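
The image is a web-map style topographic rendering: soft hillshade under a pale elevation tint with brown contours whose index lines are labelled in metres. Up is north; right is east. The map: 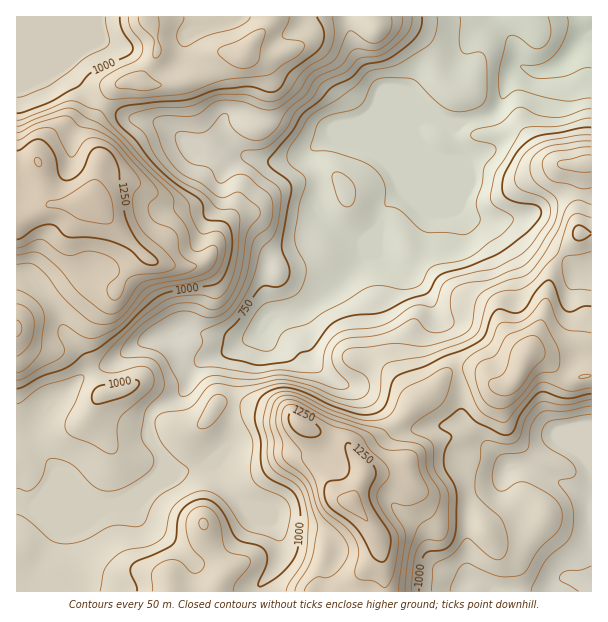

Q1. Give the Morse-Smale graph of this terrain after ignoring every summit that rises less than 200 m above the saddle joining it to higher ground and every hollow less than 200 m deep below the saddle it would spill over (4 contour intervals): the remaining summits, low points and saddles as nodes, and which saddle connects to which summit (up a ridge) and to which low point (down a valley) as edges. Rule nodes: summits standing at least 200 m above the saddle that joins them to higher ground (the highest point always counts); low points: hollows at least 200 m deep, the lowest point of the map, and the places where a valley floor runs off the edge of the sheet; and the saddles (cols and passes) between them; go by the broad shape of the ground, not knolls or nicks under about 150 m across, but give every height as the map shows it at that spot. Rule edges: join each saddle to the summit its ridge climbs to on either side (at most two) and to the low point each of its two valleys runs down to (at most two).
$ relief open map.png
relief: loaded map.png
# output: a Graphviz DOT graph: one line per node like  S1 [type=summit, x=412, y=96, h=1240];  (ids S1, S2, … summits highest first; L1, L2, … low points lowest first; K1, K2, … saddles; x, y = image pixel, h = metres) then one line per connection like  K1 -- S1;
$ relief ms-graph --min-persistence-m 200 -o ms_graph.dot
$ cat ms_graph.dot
graph terrain {
  S1 [type=summit, x=92, y=200, h=1326];
  S2 [type=summit, x=351, y=503, h=1320];
  L1 [type=low, x=588, y=38, h=508];
  L2 [type=low, x=591, y=581, h=790];
  K1 [type=saddle, x=458, y=369, h=1045];
  K2 [type=saddle, x=581, y=195, h=895];
  K1 -- S2;
  K1 -- L1;
  K1 -- L2;
  K2 -- S1;
  K2 -- S2;
  K2 -- L1;
}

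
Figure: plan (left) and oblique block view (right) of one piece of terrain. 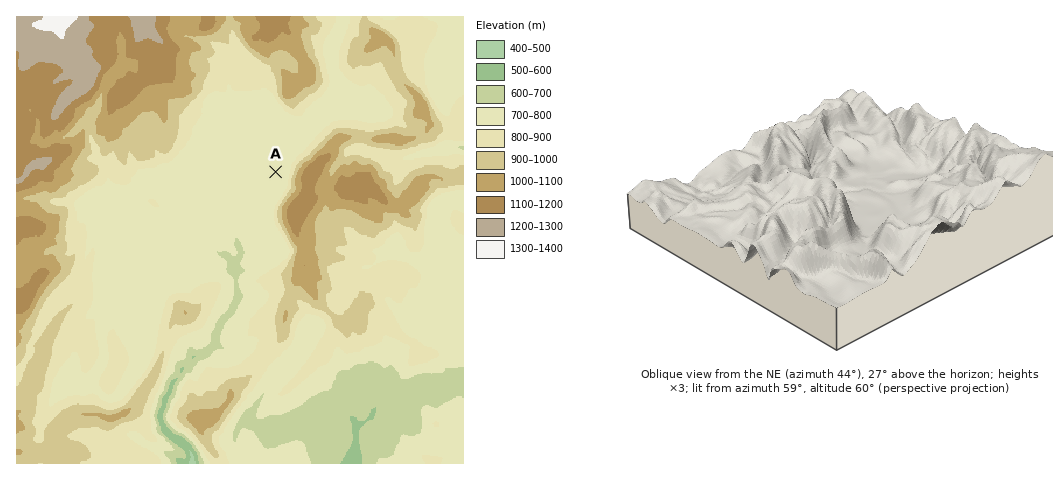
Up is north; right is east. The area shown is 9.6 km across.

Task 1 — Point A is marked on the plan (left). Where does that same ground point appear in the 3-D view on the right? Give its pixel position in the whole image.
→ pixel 858 222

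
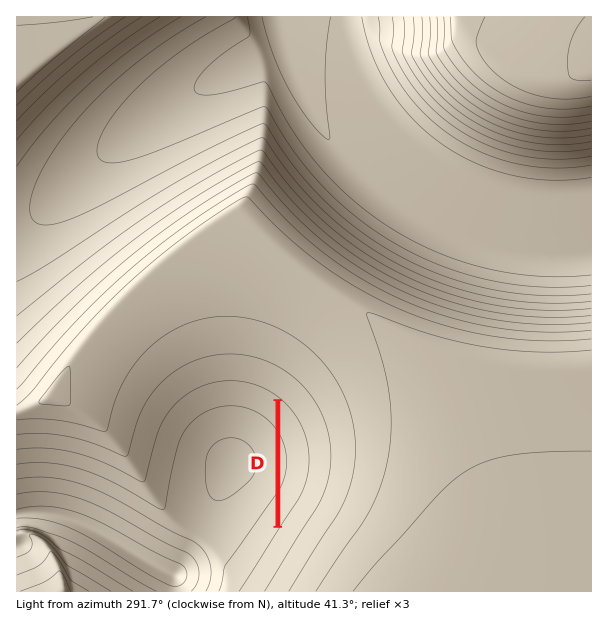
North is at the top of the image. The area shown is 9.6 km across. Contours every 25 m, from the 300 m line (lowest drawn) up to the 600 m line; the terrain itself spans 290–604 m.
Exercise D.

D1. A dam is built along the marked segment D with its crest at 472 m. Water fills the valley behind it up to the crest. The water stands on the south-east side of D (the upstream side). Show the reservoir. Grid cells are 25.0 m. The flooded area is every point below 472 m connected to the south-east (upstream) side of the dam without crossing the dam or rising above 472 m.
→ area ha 59.6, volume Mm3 6.74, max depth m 28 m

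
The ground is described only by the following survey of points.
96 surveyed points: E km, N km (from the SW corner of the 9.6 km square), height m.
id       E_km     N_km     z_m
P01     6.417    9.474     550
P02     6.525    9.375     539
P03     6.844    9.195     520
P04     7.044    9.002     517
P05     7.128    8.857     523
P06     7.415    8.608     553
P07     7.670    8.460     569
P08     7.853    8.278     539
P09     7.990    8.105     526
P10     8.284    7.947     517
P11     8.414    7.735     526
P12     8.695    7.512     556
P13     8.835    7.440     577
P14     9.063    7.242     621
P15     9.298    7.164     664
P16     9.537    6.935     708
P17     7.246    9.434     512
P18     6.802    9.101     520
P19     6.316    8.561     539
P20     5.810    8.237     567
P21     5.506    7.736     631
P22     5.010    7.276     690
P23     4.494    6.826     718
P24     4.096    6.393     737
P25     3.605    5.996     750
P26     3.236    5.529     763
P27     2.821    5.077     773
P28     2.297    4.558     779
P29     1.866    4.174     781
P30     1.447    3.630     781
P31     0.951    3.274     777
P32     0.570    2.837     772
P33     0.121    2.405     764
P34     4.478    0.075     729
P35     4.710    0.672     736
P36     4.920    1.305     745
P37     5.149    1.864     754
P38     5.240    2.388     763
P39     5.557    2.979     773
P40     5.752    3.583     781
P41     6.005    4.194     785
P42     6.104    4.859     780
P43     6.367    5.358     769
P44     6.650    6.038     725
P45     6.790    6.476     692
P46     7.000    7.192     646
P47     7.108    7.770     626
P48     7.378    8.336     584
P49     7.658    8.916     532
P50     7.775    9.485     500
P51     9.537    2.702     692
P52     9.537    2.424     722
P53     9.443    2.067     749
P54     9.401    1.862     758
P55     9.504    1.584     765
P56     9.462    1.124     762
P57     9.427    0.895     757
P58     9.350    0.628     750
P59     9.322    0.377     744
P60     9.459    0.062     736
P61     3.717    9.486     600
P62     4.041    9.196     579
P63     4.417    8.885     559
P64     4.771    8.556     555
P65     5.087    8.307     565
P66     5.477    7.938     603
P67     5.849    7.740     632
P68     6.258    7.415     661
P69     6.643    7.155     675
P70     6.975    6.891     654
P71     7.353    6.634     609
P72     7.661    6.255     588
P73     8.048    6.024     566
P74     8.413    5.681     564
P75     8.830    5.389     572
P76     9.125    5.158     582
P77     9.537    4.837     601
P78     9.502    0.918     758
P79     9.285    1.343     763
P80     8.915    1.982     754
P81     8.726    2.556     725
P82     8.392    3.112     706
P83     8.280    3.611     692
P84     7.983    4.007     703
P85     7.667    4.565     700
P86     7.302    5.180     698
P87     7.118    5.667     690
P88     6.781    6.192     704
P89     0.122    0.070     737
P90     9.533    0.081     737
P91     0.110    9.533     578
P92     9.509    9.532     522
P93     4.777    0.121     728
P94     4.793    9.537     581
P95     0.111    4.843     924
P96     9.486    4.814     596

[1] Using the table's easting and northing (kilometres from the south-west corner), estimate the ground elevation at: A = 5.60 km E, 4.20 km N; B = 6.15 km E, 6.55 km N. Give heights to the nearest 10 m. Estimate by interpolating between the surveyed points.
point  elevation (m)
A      780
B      720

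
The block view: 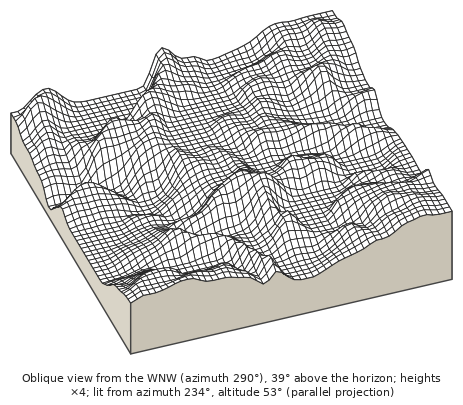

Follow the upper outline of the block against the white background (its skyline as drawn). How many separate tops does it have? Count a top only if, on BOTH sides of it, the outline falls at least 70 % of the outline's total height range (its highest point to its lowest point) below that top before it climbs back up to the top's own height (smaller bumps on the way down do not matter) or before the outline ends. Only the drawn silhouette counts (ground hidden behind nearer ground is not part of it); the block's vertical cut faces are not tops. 0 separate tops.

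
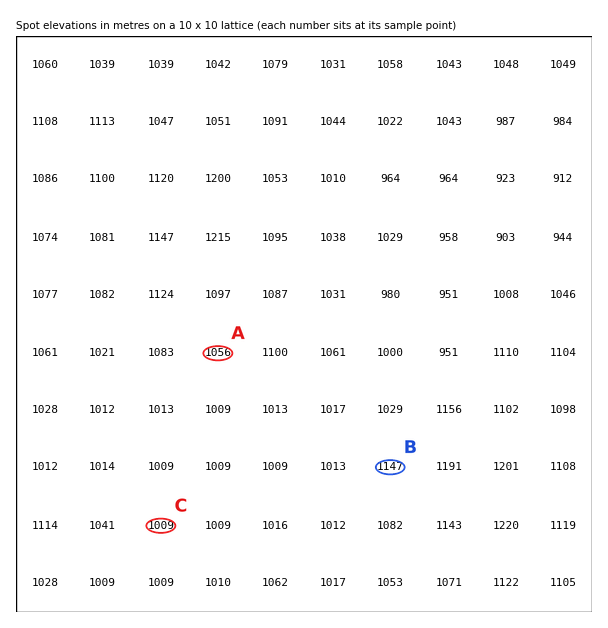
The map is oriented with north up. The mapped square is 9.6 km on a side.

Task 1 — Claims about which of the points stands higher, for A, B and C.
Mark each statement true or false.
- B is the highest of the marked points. true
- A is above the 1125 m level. false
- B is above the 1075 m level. true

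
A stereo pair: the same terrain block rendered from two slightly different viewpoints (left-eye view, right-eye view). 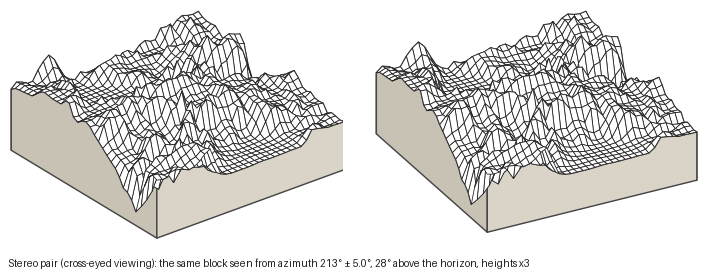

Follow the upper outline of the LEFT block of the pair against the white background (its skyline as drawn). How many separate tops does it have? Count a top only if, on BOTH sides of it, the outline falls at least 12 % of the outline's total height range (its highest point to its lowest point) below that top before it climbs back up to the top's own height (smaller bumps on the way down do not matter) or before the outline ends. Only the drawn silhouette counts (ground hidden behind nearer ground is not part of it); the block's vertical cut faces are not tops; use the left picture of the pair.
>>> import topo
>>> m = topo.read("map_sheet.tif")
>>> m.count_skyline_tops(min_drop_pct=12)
5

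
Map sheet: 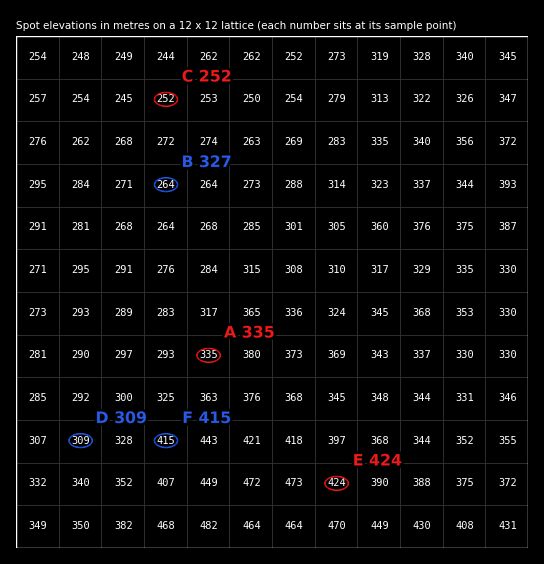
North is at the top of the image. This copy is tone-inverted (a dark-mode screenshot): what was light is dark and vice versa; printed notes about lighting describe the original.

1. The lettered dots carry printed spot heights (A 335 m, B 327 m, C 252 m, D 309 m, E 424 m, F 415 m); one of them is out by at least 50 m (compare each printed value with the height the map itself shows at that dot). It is B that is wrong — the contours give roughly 264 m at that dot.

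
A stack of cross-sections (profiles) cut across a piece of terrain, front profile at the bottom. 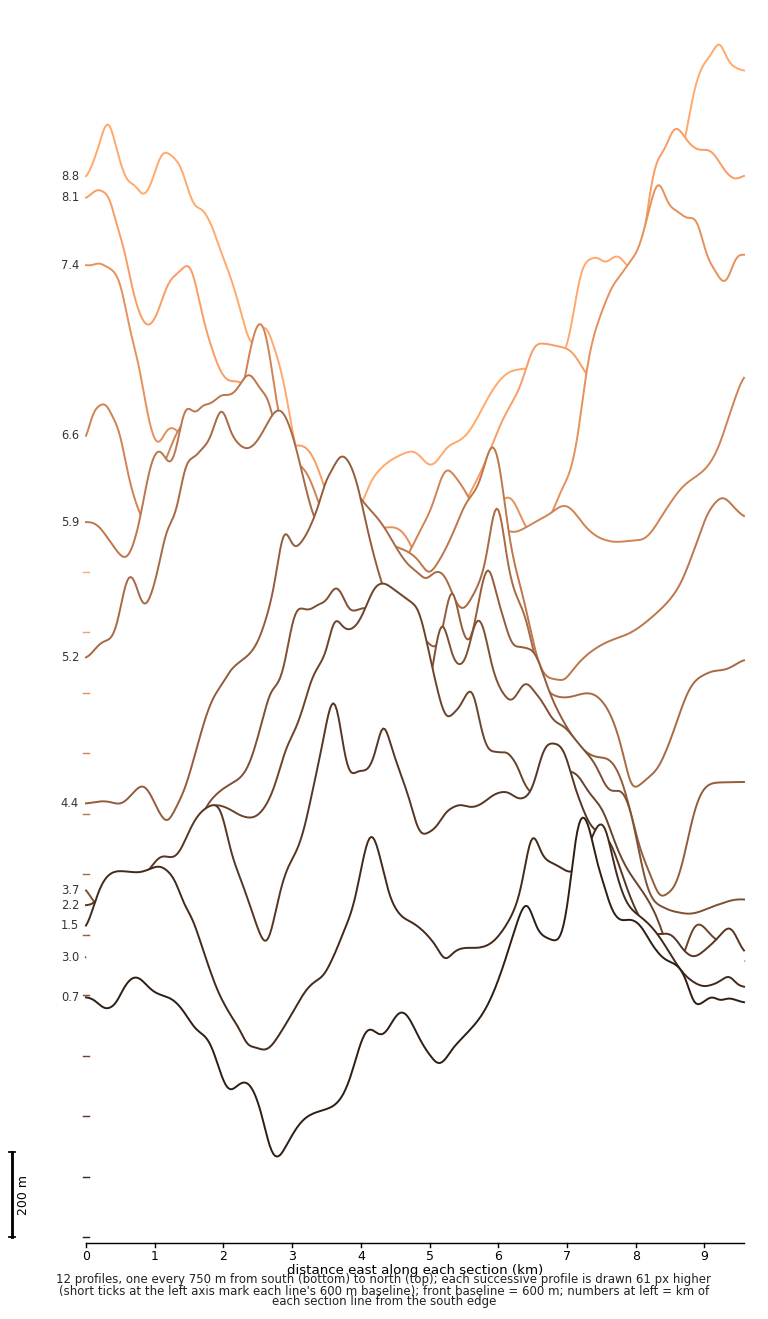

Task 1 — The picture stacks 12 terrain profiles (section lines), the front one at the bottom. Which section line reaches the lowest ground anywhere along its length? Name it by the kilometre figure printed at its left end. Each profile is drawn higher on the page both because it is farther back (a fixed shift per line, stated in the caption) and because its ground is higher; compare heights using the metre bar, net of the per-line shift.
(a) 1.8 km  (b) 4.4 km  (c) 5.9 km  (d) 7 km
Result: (b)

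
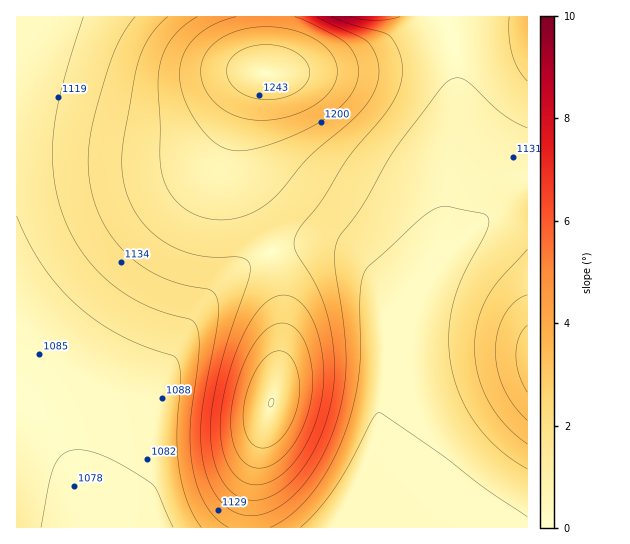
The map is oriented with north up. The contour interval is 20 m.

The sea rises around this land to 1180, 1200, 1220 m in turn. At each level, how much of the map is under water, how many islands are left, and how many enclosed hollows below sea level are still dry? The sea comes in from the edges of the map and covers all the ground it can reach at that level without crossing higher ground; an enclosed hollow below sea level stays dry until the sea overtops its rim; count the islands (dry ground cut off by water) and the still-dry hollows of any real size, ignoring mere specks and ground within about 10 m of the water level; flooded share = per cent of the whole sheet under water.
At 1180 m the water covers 81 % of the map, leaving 1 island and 0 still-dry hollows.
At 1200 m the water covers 90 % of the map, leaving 1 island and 0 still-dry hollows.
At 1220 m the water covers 95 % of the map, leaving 2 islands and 0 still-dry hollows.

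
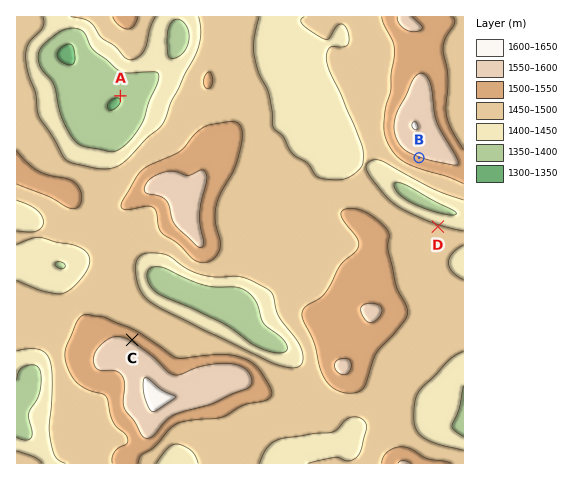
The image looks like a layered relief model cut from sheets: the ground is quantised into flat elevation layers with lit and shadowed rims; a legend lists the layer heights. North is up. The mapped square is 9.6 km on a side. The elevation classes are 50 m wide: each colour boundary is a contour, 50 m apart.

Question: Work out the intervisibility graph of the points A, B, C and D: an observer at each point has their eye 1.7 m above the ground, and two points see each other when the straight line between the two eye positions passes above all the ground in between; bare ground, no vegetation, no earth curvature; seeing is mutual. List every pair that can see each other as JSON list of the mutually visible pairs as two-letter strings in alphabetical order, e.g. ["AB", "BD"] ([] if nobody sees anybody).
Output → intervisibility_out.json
["BC", "BD"]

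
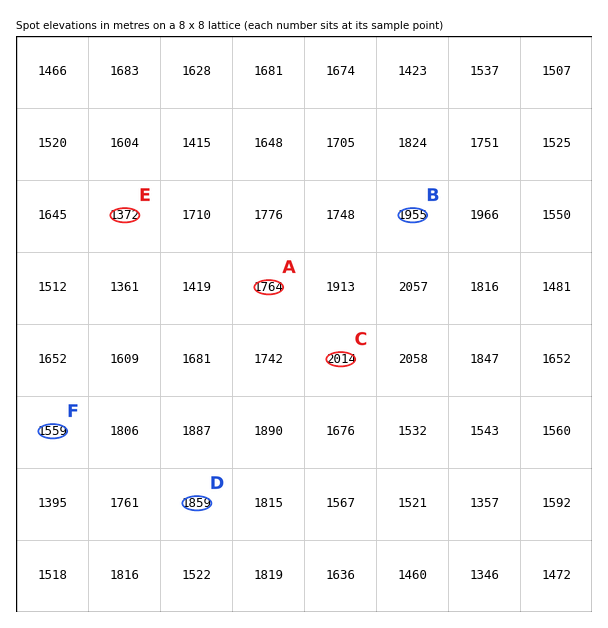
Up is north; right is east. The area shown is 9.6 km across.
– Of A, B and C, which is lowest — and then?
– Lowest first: A B C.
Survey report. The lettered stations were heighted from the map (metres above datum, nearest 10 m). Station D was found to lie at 1860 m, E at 1370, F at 1560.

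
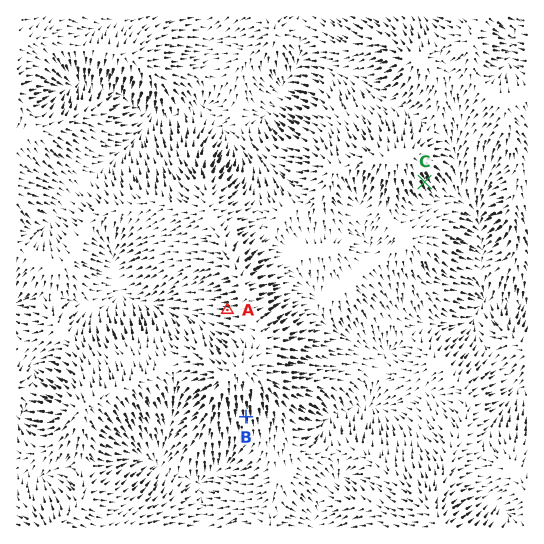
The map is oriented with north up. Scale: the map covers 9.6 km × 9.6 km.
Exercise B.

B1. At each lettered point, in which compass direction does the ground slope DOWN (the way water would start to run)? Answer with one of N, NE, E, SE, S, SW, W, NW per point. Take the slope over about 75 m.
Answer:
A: W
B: S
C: SE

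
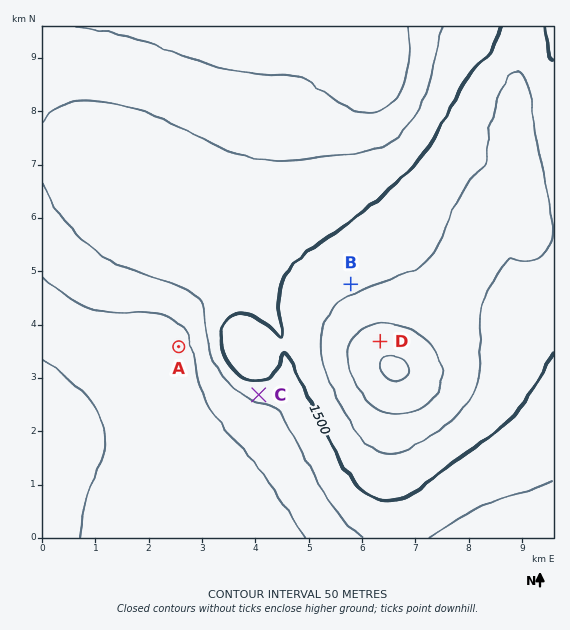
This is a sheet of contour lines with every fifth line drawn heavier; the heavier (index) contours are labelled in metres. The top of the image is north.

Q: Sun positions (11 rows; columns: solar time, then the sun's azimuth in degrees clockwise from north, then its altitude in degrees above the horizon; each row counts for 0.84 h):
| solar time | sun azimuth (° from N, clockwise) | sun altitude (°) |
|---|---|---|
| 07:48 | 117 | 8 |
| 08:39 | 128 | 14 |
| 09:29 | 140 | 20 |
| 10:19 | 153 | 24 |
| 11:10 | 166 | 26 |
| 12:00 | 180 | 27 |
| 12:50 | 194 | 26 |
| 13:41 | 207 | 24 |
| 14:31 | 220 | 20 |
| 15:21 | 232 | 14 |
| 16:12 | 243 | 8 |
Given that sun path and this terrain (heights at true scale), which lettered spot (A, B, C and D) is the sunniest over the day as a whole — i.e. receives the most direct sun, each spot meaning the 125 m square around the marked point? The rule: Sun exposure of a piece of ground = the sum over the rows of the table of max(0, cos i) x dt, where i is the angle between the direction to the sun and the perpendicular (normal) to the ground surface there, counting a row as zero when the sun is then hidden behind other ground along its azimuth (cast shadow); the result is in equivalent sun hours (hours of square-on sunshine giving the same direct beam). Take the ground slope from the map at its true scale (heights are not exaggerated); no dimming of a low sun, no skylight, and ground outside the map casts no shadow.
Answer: C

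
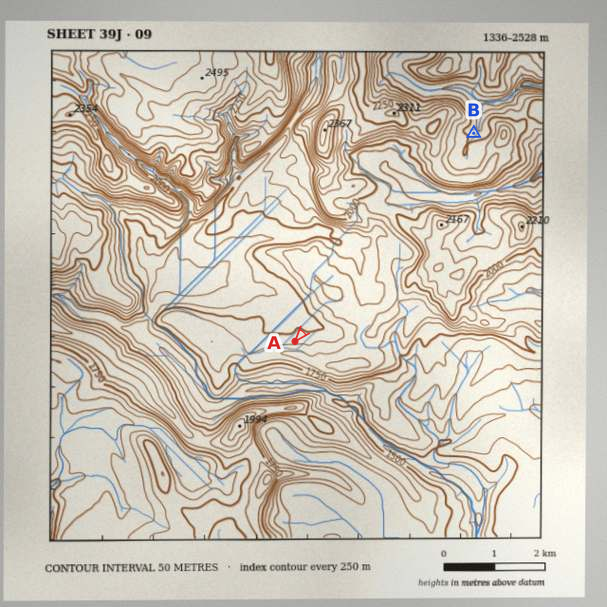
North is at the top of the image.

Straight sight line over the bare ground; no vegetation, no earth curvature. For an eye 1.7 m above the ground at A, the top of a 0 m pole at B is out of sight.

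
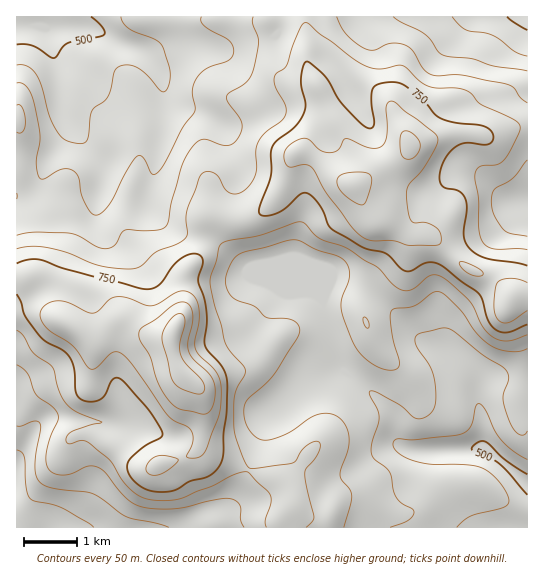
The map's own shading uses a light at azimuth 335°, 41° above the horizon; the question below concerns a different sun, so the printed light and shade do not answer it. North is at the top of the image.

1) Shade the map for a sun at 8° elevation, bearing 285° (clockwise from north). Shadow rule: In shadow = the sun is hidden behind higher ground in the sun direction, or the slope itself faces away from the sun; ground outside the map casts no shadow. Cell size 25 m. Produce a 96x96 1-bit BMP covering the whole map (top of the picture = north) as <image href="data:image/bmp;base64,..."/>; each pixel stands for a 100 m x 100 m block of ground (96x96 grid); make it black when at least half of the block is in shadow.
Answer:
<image width="96" height="96" href="data:image/bmp;base64,Qk2+BAAAAAAAAD4AAAAoAAAAYAAAAGAAAAABAAEAAAAAAIAEAAATCwAAEwsAAAIAAAAAAAAA////AAAAAAAAAAAAAAAAH4AAAAAAAAAAAAAADwAAAAAAAAAAAAAADwAAAAAAAAAAAAAABgAAAAAAAAAAwAAAAAAAAAAAAAAD+AAAAAAAAAAAAAAD+AAAAAAAAAAAAAAB3wAAAAAAAAAAAAAAH4AAAAAAAAAAAAAAD4AAAAAAAAAAAAAAD8AAAAAAAAAAAAAAD8AAAAAAAAAAAAAAB+AAAAAAAAAAAAAAB/AAAAAAAAAAAAAAB/gAAgAAAAAAAAAAB/4AAAAAAAAAAAAAD/8AAAwAAAAAAAAAD//AAAwABgAAAAAAD//gAAAABgAAAAAAD//wAAAAAAAAAAAAD//4AAAAAAAAAAAAD//8AAAAAAAAAAAAD//8AAAAAAAAAAAAD//8AAAAAAAAAAAAD//4AAAAAAAAAAAAD//wAAAAAAAAAAAAH//gAAAAAAAAAAAAH//AAAAAAAAAAAAAH/4AAAAAAAAAAIAAH/yAAAAAAAAAAMAAf/xAAAAAAAAAAAAB//wAAAAAAAAAAAAB//4AAAAAAAAAAAAD//4AAAAAAAAAAAAD//4AAAAAAAAAAAAD//4AAAOAAAcAAAAD//4AAAeAAA8AAAAB//wAAAcAAA8AAAAB//wAAAYAAAcAAAAB//gAAAAAAAcAAAAA//AAAAAAAAAAAAAA/+AAAAAAAAAAAAAAf8AAAAAAAAAAAAAAf8AAAAAcAAAAAAAAf8AAAAAeAAAAAAAAP+AAAAAeAAAAAAAAf/AAAAAeAAAAAAAAf/AAAAAcAAAAAAAAP+AAAAAYAAAAAAAAP+AAAAAAAAAAAAAAH8AAAAAAAAAAAAAABwAAAAAAAAAAAAAAAAAAAAAAAAAAAAAAAAAAAAAAAgAAAAAAAAAAAAAAH8AAAAAAAAAAAAAAH+AAAAAAAAAAAAAAH/AAAAAAAAAAAAAAH/AAAAAAAAAAAAAAH/gAAAAAAAAAAAAAD/gAAAAAAAAAAAAAD/gAAAAAAAAAAAAAB/AAAAAAAAAAAAAAB+AAAAAAAAAAAAAAB8AAAAAAAAAAAAAABwAAAAAAAAAAAAAeAAAAAAAAAAAAAAAfgAAAAAAAAAAAAAAf8AAAAAAAAAAAAAAf+A4AAAAAAAAAAAAf+A8AAAAAAAAAAAAP8B8AAAAAAAAAAAAP4B4eAAAAAAAAAAAHgAw/gAAAAAAAAAAAAAA/gAAAAAAAAAAAAAA/wAAAAAAAAAAAAAA/wAAAAAAAAAAAAAA/gAAAAAAAAAAAAAA/gAAAAAAAAAAAAAA/gAAAAAAAAAAAAAA/AAAAAAAAAAAAAAA+AAAAAAAAAAAAAAA8AAAAAAAAMAAAAAAIAAAAAAAAIAAAAAAAAAAAAAAAAAAAAAAAAAAAAAAAAAAQAAAAAAAAAAAAAAA4AAAAAAAAAAAAAAA4AAAAAAAAAAAAAAAAAAAAAAAAAAAAAAAAAAAAAAAAAAAAAAAAAAAAAAAAAAAAAAAAAAAAAAAAAAAAAAAAAAAAAAAAAAAAAAAAAAAAAAAAAAAAAAAAAAAAAAAAAAAAAAAAAAA="/>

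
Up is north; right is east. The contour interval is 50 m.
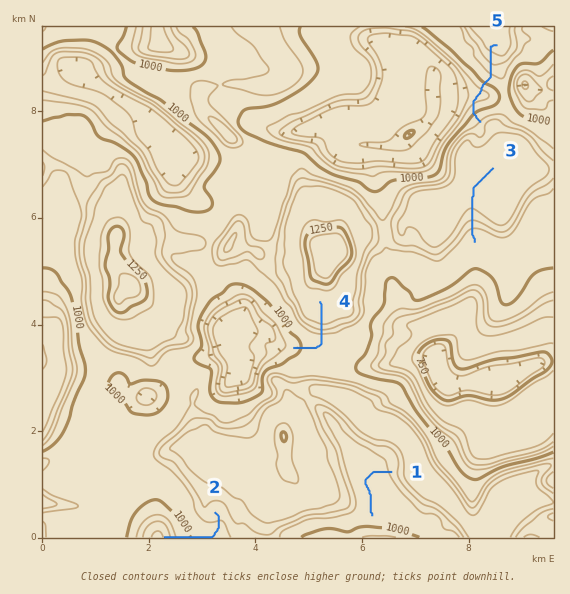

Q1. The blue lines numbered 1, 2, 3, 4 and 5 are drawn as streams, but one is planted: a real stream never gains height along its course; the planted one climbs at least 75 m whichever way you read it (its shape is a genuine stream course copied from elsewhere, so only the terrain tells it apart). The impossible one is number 5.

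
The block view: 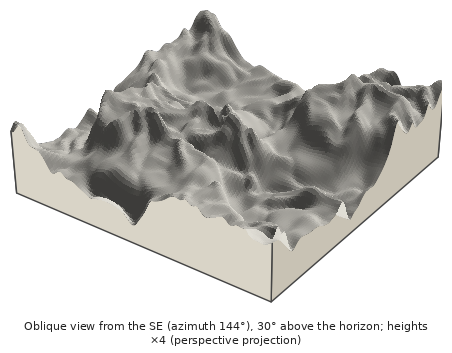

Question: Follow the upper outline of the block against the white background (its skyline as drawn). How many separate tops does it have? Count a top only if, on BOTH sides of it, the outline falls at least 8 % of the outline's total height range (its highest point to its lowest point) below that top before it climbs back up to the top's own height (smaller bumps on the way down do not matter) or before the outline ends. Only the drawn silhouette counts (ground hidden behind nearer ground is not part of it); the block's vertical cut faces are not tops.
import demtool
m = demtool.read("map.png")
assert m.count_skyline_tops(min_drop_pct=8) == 2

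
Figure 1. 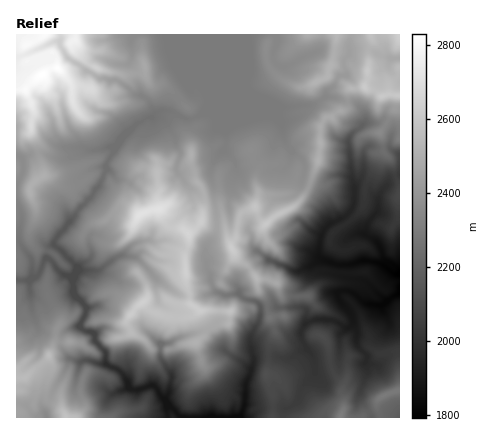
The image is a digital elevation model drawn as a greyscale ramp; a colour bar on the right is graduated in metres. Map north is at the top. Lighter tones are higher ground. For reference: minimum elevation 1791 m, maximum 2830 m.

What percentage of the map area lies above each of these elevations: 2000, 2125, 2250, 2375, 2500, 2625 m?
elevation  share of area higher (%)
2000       89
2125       76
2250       67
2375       37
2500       16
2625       5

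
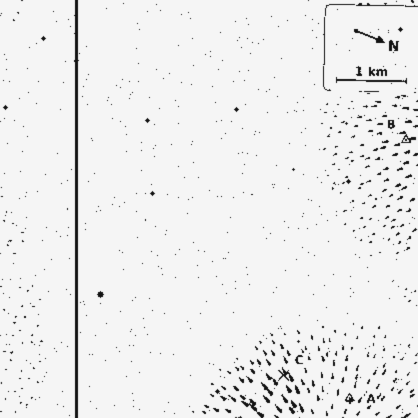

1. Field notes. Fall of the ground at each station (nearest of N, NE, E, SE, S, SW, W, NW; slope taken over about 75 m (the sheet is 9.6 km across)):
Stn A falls W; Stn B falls SE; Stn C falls SW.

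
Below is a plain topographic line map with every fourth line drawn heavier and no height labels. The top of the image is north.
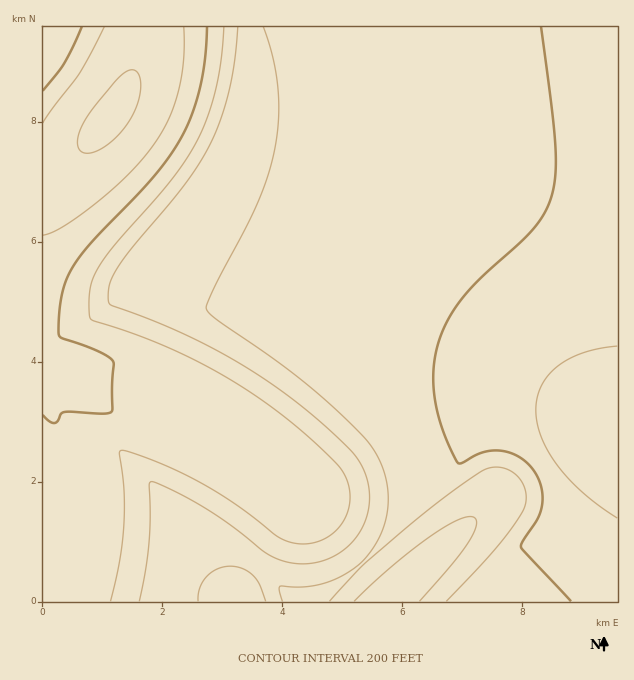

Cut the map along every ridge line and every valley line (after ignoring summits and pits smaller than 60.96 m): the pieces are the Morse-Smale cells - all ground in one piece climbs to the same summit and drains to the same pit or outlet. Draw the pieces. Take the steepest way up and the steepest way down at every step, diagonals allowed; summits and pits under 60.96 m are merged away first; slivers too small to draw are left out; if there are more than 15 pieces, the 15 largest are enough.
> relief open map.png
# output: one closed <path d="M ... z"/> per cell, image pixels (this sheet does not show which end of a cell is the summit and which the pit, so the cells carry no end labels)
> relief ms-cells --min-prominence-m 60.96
<path d="M617 26l-473 1-3 22-9 29-20 36-41 47-12 7-17 4 1 430 135 0 2-19 6-13 16-18 7-2 18 0 21 7 15 11 30 34 26 0 31-27 34-34 30-39 11-11 45-42 14-9 36-14 28-6 42 0 28 6z"/><path d="M590 420l-42 0-16 4-30 8-26 12-51 47-11 11-30 39-34 34-30 26 297 1 1-175z"/><path d="M143 26l-101 1 1 145 16-4 12-7 41-47 20-36 9-29z"/><path d="M227 550l-22 1-16 14-9 18-1 19 113-1-29-33-15-11z"/>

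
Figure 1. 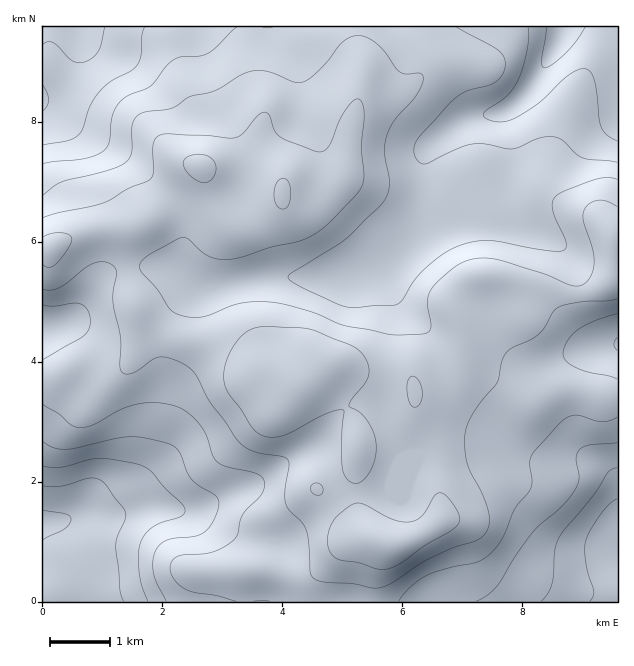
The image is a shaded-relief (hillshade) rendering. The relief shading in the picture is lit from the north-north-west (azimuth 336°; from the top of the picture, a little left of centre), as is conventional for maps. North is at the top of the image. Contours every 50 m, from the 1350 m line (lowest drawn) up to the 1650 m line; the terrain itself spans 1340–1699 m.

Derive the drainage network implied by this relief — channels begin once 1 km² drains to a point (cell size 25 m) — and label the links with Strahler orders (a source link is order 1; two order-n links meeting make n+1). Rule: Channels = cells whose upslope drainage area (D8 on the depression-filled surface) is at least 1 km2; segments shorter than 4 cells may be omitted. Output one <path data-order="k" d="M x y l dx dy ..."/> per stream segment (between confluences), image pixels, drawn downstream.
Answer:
<path data-order="1" d="M85 601l-5 0"/><path data-order="1" d="M439 601l178 0"/><path data-order="1" d="M617 558l0-6"/><path data-order="1" d="M265 538l-6 0-2-1-10 0-2-2-6 0-1-1-3 0-3-2-17-16-19 0-2-2-12-1-1-2-12-1-2-2"/><path data-order="2" d="M89 511l-7 2-5 3-3 0-1 1-3 0-6 3-8 0-1 2-12 0"/><path data-order="2" d="M167 508l-33 0-1 2-5 0-1 1-38 0"/><path data-order="2" d="M616 483l0 19 1 2 0 48"/><path data-order="1" d="M43 462l0 60"/><path data-order="1" d="M418 462l10-11"/><path data-order="2" d="M428 451l5-3 75 0 3 3 6 3 9 2 1 1 60 0 6 3 23 23"/><path data-order="1" d="M308 450l-10 4-3 3-6 3-21 18-12 6-3 0-2 2-12 3-4 3-3 0-21 12-3 0-6 3-5 0-1 1-29 0"/><path data-order="1" d="M175 438l0 1-71 71-13 0-2 1"/><path data-order="1" d="M389 424l0 3 9 18 3 3 0 3 27 0"/><path data-order="1" d="M524 360l35 0 1-2 3 0 5-3 3 0 6-3 12-1 1-2 6 0 2-1 19-2 0-1"/><path data-order="1" d="M80 306l-19 19-5 0-1 2-8 0-1 1-3 0 0 2"/><path data-order="1" d="M392 295l-1-3 0-4-2-2 0-25 3-3"/><path data-order="2" d="M217 286l12-1 1-2 6 0 2-1 7 0 2-2 7 0 2-1 12 0 1-2 74 0 1-1 5 0 1-2 3 0 2-1 3 0 1-2 3 0 6-3 9-1 9-5 5-4 1 0"/><path data-order="1" d="M197 285l6 3 2-2 12 0"/><path data-order="2" d="M392 258l24-24 3-6 0-5 2-1 0-14 1-1 0-50 5-6 0-1 13-14"/><path data-order="1" d="M548 237l-24-12-9-9-1-3 0-5-2-1 0-5-1-1 0-93 1-2"/><path data-order="1" d="M245 147l-1-3-21-23 0-1-8-8-1-3 0-25-2-2 0-4-3-6 0-5-1-1 0-5-2-1 0-6-1-2 0-25-5 0"/><path data-order="1" d="M433 141l1 0 5-5 1 0"/><path data-order="1" d="M98 138l-1 0-3-3-2 0-3-3-10-6-9-9-2 0-9-8-6-1-1-2-3 0-6-3"/><path data-order="2" d="M440 136l15-12 9-4 3 0 6-3 20-2 1-1 8-2 10-6"/><path data-order="1" d="M617 120l0-93"/><path data-order="1" d="M304 112l0-34-8-11 0-1-7-8 0-1-12-14-2-6-1-1-2-9-4 0"/><path data-order="1" d="M43 111l0-8"/><path data-order="2" d="M512 106l20-19"/><path data-order="2" d="M43 103l0-4"/><path data-order="2" d="M532 87l3-3 1-5 8-10 3-8 7-10 5-9 0-3 3-5 0-4 1-3"/><path data-order="1" d="M115 54l-3 0-2-2-3 0-6-3-19-19 0-3-3 0"/><path data-order="1" d="M509 27l54 0"/>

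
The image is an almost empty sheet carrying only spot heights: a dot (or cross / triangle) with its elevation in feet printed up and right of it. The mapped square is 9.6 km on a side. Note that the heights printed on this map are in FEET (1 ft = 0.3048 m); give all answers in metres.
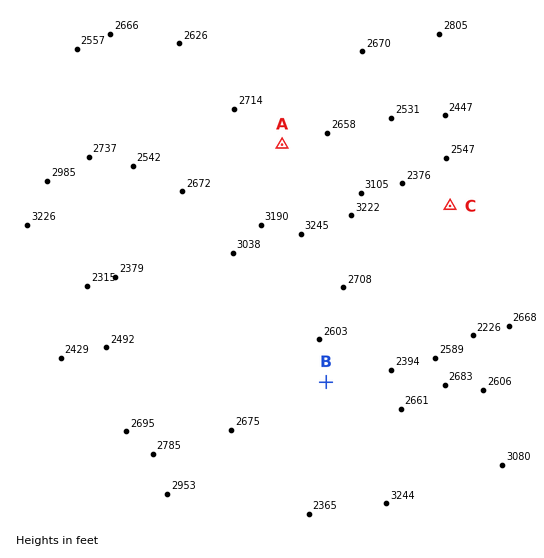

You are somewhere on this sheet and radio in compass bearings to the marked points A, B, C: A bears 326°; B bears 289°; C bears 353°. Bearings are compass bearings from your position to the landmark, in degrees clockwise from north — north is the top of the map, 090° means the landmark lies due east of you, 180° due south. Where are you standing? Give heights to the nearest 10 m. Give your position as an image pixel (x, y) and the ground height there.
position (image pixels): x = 478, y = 434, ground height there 880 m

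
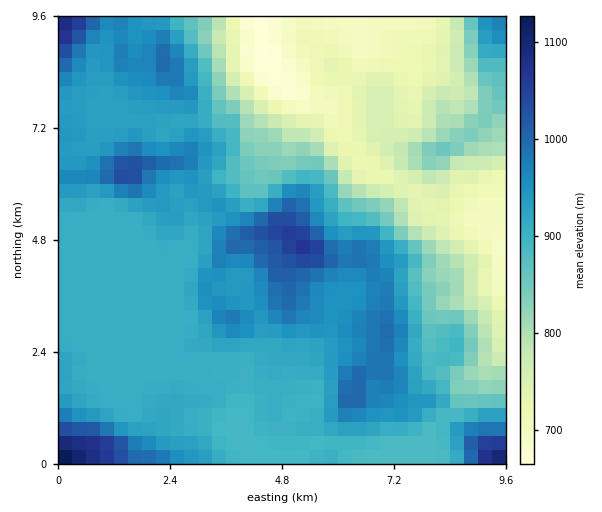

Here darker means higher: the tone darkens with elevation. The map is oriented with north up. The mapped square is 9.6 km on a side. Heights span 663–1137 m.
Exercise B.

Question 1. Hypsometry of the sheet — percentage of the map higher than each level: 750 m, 84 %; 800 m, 77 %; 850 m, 70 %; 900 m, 59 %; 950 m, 21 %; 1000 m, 6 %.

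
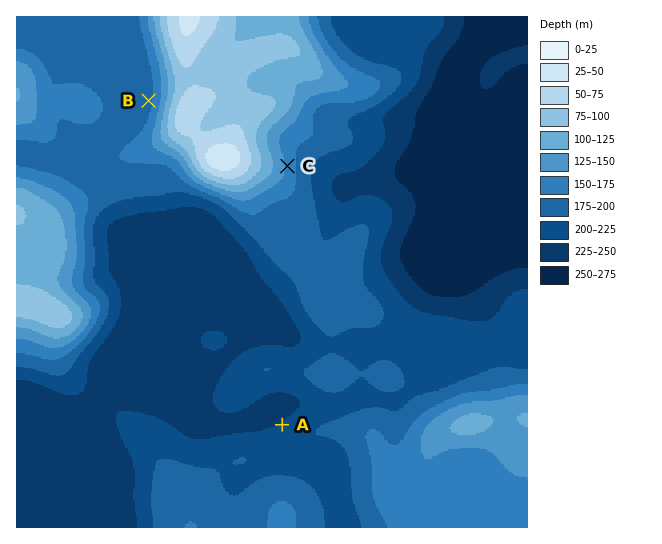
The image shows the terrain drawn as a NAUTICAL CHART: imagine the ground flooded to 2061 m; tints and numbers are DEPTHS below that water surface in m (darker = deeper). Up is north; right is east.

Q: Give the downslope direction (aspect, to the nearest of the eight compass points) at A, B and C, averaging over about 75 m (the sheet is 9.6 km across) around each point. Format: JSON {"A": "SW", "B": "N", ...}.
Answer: {"A": "NW", "B": "W", "C": "E"}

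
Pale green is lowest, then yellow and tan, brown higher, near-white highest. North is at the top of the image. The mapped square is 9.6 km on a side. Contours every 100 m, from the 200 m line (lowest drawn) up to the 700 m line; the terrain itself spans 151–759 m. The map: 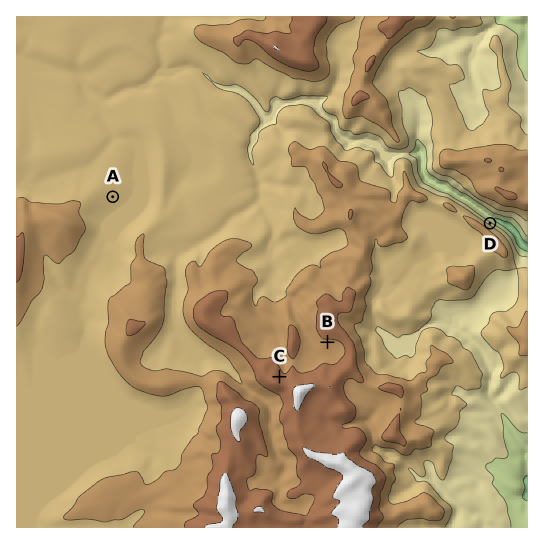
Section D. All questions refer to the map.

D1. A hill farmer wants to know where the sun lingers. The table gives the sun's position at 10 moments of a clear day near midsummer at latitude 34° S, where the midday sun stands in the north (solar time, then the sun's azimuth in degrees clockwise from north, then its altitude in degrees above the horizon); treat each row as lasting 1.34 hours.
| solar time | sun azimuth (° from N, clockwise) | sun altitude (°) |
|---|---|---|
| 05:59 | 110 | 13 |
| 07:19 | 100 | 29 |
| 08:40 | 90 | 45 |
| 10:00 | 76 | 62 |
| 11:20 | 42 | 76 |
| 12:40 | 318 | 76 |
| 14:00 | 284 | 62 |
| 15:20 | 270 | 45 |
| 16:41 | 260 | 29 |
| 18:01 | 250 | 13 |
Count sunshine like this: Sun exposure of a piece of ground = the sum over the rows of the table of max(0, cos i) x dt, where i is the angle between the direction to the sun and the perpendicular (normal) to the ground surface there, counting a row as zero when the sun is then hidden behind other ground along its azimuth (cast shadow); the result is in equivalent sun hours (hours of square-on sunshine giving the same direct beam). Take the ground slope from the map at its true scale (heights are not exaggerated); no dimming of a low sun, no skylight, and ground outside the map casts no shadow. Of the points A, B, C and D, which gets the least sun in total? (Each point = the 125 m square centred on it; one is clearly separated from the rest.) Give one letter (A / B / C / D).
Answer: D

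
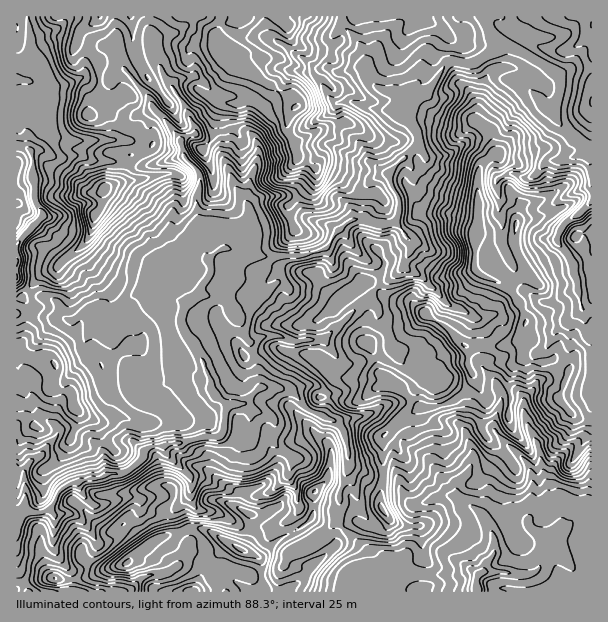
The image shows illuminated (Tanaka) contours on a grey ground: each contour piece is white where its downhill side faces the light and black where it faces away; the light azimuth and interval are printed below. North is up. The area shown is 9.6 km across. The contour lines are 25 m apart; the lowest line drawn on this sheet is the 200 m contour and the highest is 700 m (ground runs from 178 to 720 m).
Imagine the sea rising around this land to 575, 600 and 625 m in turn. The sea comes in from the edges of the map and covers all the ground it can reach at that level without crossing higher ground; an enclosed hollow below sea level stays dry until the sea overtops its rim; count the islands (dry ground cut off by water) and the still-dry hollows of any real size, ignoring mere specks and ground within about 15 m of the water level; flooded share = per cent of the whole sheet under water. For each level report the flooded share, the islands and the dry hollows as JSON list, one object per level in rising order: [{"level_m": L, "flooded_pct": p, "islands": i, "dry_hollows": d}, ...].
[{"level_m": 575, "flooded_pct": 84, "islands": 2, "dry_hollows": 0}, {"level_m": 600, "flooded_pct": 88, "islands": 2, "dry_hollows": 0}, {"level_m": 625, "flooded_pct": 92, "islands": 1, "dry_hollows": 0}]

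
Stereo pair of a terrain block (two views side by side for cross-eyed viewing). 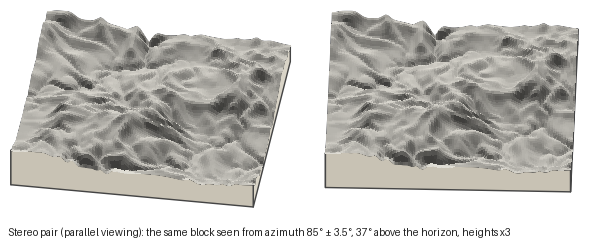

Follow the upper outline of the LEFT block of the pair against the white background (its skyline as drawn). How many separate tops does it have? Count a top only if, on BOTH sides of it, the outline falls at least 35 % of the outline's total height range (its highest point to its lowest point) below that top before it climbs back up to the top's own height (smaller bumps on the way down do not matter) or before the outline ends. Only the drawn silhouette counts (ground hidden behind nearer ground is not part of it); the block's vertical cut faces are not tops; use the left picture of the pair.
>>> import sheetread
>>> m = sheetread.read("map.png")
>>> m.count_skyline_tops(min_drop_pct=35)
0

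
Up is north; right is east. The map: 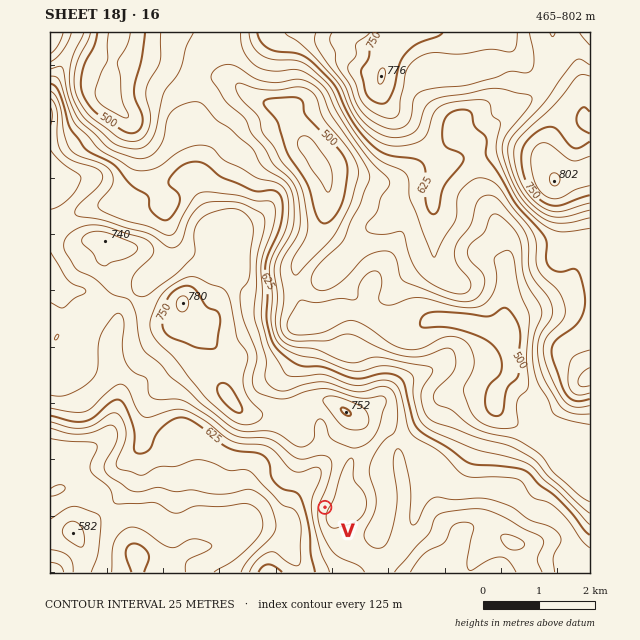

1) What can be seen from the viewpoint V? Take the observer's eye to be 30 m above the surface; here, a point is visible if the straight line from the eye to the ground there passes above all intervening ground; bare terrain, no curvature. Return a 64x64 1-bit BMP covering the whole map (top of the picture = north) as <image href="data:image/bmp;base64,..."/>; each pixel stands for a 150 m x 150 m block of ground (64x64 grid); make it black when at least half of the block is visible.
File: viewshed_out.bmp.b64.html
<image width="64" height="64" href="data:image/bmp;base64,Qk0+AgAAAAAAAD4AAAAoAAAAQAAAAEAAAAABAAEAAAAAAAACAAATCwAAEwsAAAIAAAAAAAAA////AAAAAAAP7/7/x/wAAA/v//+P/gAAD8f/////AAAfz///+P8AAD/////gf4AAP////+APgAA/////8AfAAD/////wA+AAOf////AAIADwf///8AAAAMA////wAAAAgP////AAAAAA////8AAAAAB////4QAAAAD////xAAAAAH////oAAAAAf////gAAA+B////yAAAD8H///8AAAAPwf/wfAAAAA/h+CAAAAAAf+BwIAAAAAD/4GAgAAAAAPPgAGAAAAAB8eIAYAAAAAHw4wDwAAAAA/DAAQAAAAAD8MAHAAAAAAPwwA+AAAAAA/DAHcAAAAAB8EAcwAAAAAHwABzAAAAAAfAACEAAAAAB8AAAAAAAAAPwAAAAAAAAA/AAAAAAAAAH8AAAAAAAAAfwAAAAAAAAB/AAAAAAAAAHsAABAAAAAAfwAAAAAAAAB/AAAAAAAAAH8AAAAAAAAA/wAAAAAAAAD/AAAAAAAAAP8AAAAAAAAB/wAAAAAAAAHzAAAAAAAAAeEAAAAAAAABwAAAAAAAAAHAAAAAAAAAAYAAAAAAAAAAAAAAAAAAAAAAAAAAAAAAAAAAAAAAAAAAAAAAAAAAAAAAAAAAAAAAAAAAAAAAAAAAAAAAAAAAAAAAAAAAAAAAAAAAAAAAAAAAAAAAAAAAAAAAAAAAAAAAAAAAAAAAAAAAAA=="/>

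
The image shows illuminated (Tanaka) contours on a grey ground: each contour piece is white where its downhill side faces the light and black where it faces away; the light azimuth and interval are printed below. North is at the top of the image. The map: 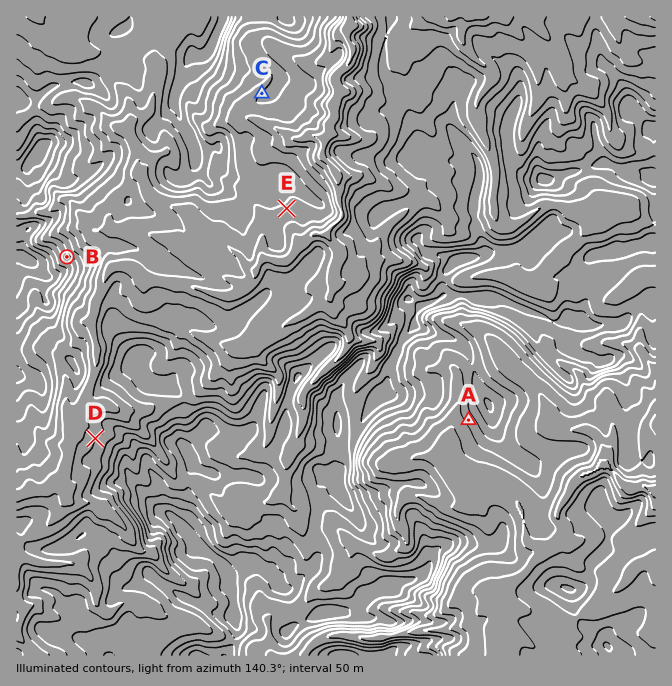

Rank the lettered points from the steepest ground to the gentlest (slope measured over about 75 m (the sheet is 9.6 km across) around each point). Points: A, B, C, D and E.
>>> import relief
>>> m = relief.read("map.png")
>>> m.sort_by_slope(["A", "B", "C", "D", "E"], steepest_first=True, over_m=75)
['B', 'A', 'D', 'E', 'C']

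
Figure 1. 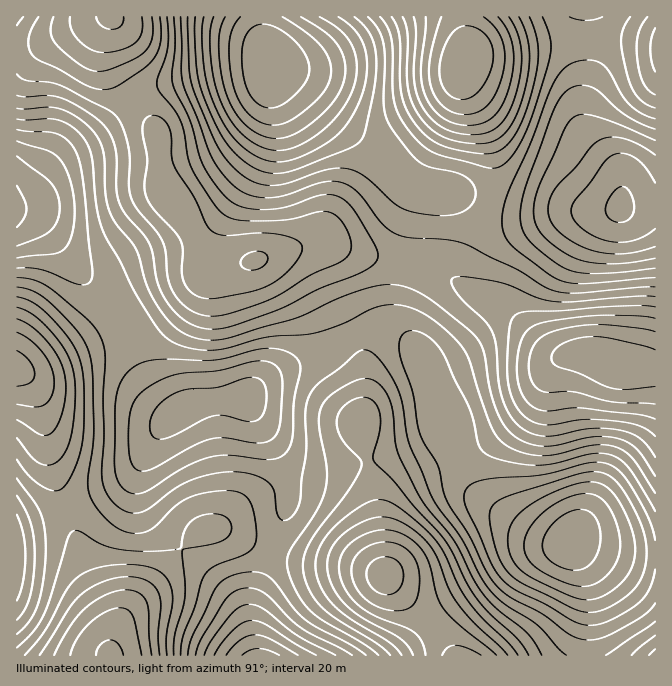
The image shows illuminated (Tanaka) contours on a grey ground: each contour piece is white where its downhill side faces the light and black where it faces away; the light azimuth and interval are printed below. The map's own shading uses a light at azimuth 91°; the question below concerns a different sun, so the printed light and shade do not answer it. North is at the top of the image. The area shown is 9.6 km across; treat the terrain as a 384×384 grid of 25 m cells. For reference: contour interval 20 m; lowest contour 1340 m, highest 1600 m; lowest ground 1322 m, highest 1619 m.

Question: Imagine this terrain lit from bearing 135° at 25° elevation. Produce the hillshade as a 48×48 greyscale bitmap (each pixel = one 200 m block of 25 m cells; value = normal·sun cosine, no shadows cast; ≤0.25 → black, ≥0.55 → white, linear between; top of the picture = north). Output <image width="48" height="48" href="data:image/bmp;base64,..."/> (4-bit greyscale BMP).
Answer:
<image width="48" height="48" href="data:image/bmp;base64,Qk32BAAAAAAAAHYAAAAoAAAAMAAAADAAAAABAAQAAAAAAIAEAAATCwAAEwsAABAAAAAAAAAAAAAAABEREQAiIiIAMzMzAERERABVVVUAZmZmAHd3dwCIiIgAmZmZAKqqqgC7u7sAzMzMAN3d3QDu7u4A////AO7ty6l1QiIjRWZ2ZmZ3iau6qYh4mrzN3v/u3Kl1QyIzRWd3ZmZneJqpmZiImrzN3v/+3LqGQzMzRXiId3ZmZ4mZmZmZmrzd3e7u3cuXVEREVniZiId2ZniIiJqqqrzd3e7d3dypdlVEVnmqqZmHZmd3eJq7q7zd3e3czNy6l2VVVnmru7qYdmZmd4mqu7zN3d3Lu8zLqHZVVnm7zMy6h2ZmZniZqrzM3d3Lqru7qYdmZnm83d3LqHZmZmd4mqu8zMy6qaq7uph3Znm97t3cuYd2ZmZmeaq7zLu6mZmru6mYd3m97u3cuph3dmZVZ5qru6qpmJmrzLqph3is3d3LqYh3d2ZUVomqu5mYiImszMu6mHibzMy6mHd3d2ZURWiaqpiHd3irzcy7qYiau7u6mHd3dmZUM0aJqph2ZWeazdzLuqqqqqqph3d3d2ZUMjV5qph2VVZ5vMzLu7u7qqmYh3iIh3ZUMiRomph2VEVoq8zLu7vLupiHd4iZmIdUMiNXiYh2VEVnmry7q7zMuph2ZniaqphlQzNFeHdlRFVniau6qrzMu6l2Vniaqql2VERFZ3dlRFVmZ5mpmrzMzLqHZniaq7qHZVVVVmZlRFVmZniIiavMzMuoZniaq7uXZmZmZndlRFZmZWZmZ5q8zMuod4mavMuod3d3d3d2VWZ3ZlVURXmqq7uoeImavMy5iIiIiIh3ZmeIdmVENFeJmaqYd4maq83LqZmZmZmHd3iIiHZUM0VniJmYd4mZms3cy7qqqpmIiIiZmHZUQ0RWd4iId4iImrzd3dzLu6mYmZmZmYdlRERVZnd3d4iImavN3u3czLqZmZmaqYd2VURFVWZnd4iJmaq7ze7t3bqZmZmaqph3ZlRFVVVmd4iZmqqqvN7u7cuqqpmru6mYh2VVVVVmeImZqqqZq83e7sy6qpmru7qZmYdmZmZniZmZmqmZmrzd7cy7uqmau6qquqmId3d4mqqpmZmZmqvM3cu7u6mZmZmavLupmIeImqqqmIiImZqrzLu7y7qZmYiKvMzLqYiImqqqmHZniImau6qrzLqpmIeJq83cupiImZqqqHZWd3eJqpmazMu6qYiIm83dy6mJmZmaqXVVZmZ4mpmavMy7qYeImrze3LmZmYiImGVFVmZ4mYiZvMzLqHd4mrze3LqZmYd3d2RFZmZniXiJq7u6l2Z4mrze3cqZmYdlVURFZmZniGd4mqu6l2Vnibzd3cupmYdURDI0Z3Zmd1VniZqql2VWibzN3dyqmZdkQyIjV3dmZlVWeImqmGVWeavN3d3Lqph1QyETVnd3dlVWd3iZmGVVeKu83e3cy7mGVDISRniJiGZmd2Z4d2VVZ5q7zN3d3cuXZTIiRniaqYd3d2VVVURFZ4mqu83e7tyoZUMjRniaupiIh2VEQzNEV4mqqrzd7u25dkM0Vniau6mYiHZUMiM0VniZmavN3u3Kh1RFZ4ibvLuqmIdkMiI0VniIiJmrzd3LmGVWeJmrzMy6qYdlMyM0VneIiImavMzLqHZniZqrzQ=="/>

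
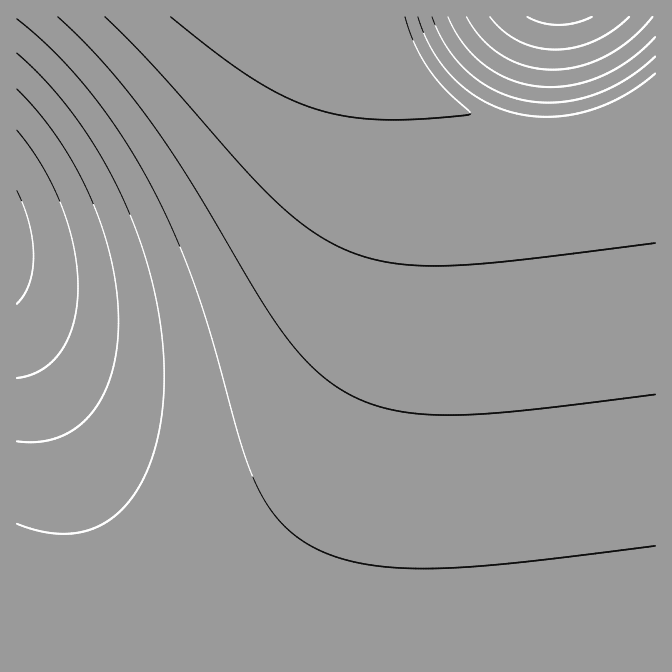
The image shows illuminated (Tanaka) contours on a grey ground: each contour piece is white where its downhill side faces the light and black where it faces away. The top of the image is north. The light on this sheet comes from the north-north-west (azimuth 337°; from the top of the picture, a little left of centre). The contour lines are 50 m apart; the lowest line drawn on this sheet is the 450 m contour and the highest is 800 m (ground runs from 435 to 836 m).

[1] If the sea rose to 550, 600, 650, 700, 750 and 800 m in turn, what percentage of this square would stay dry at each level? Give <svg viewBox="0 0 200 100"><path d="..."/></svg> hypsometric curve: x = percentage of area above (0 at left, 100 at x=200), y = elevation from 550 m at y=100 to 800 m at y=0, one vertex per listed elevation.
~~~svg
<svg viewBox="0 0 200 100"><path d="M185 100l-14-20-51-20-42-20-36-20-33-20"/></svg>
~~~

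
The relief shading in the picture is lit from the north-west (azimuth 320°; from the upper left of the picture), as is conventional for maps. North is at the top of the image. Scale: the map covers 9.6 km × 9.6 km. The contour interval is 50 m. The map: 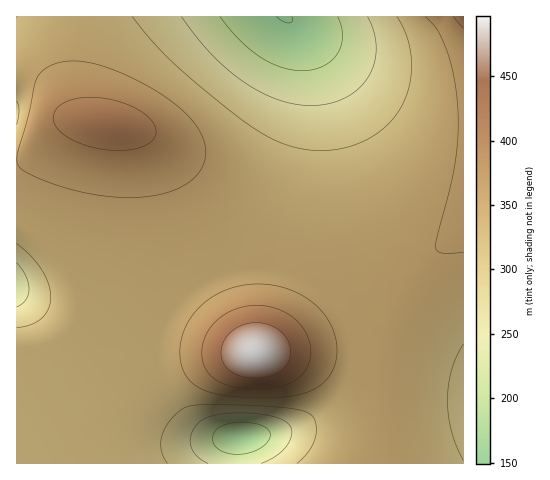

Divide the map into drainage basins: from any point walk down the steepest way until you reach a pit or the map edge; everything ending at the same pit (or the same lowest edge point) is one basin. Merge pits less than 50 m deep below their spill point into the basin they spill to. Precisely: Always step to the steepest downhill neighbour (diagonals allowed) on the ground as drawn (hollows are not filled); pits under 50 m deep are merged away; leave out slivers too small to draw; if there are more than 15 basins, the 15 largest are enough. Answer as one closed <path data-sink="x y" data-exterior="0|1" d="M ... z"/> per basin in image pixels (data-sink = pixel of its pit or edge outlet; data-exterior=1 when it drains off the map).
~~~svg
<path data-sink="285 17" data-exterior="1" d="M463 16l-446 0-1 143 6-1 7-4 27-27 19-7 20 1 31 6 24 10 15 18 23 42 19 30 20 20 26 20 3 85 39-6 88-23 6-5 7-18 18-27 24-24 26-18z"/><path data-sink="17 285" data-exterior="1" d="M84 120l-15 1-13 6-27 27-13 6 1 304 89 0-1-31 8-29 21-32 25-24 62 4 34-1 0-57-2-27-26-20-20-20-19-30-23-42-15-18-24-10z"/><path data-sink="242 437" data-exterior="0" d="M388 319l-5 4-50 14-69 15-43 0-38-4-26 2-23 22-21 32-8 29 2 30 284 1-6-29-6-50 1-32z"/><path data-sink="463 402" data-exterior="1" d="M463 232l-25 17-24 24-18 27-11 30-6 33 0 22 7 57 6 22 72-1z"/>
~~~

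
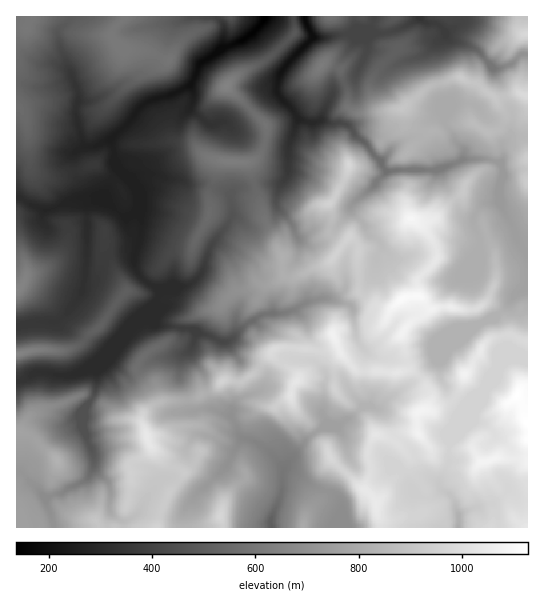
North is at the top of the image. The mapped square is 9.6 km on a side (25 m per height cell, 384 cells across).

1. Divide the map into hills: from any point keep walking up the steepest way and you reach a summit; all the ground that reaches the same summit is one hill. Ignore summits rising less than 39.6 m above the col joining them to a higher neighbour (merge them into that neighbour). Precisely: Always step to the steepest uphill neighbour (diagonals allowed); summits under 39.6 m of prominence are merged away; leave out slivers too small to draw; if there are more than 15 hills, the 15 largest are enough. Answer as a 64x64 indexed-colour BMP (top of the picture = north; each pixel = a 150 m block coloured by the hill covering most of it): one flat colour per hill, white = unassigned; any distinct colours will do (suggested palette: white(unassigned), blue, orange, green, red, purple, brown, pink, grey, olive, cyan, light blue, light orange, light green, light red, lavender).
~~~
<image width="64" height="64" href="data:image/bmp;base64,Qk12CAAAAAAAAHYAAAAoAAAAQAAAAEAAAAABAAQAAAAAAAAIAAATCwAAEwsAABAAAAAAAAAA////ALR3HwAOf/8ALKAsACgn1gC9Z5QAS1aMAMJ34wB/f38AIr28AM++FwDox64AeLv/AIrfmACWmP8A1bDFAJmZkiIiIiAAAAAAAAAAAAAAAAAAAAAAAAAREREREQAAmZkiIiIiIiAAAAAAAAAAAAAAAAAAAAAAABERERERAACZmSIiIiIiIgAAAAAAAAAAAAAAAAAAAAAAEREREREAAJmZIiIiIiIiAAAAAAAAABEQAAAAAAAAAAAREREREQAAmZmZIiIiIiIgAAAgAAABERAAAAAAAAAAABEREREREBGZmZmZIiIiIiIAAiIAAAEREAABEQAAAAAKoREREREREZmZmZmSIiIiIiIiIiAAEREQARERAAAAAAqqoRERERERmZmZmZkiIiIiIiIiIhEREREREREQAAAAqqqqERERERGZmZmZmSIiIiIiIiIiIRERHxERERGqqqqqqqoREREREZmZmZmZIiIiIiIiIiIhERH/8RERGqqqqqqqqhERERERmZmZmZIiIiIiIiIiIiIR////EREaqqqqqqqqERERERGZmZmZkiIiIiIiIiIiIv/////xERqqqqqqqqqhEREREZmZmZkiIiIiIiIiIiIi//////8RqqqqqqqqqqARERERmZmZmSIiIiIiIiIiIi////////EaqqqqqqqqoAERERGZmZmZIiIiIiIiIiIgD///////EREaqqqqqqqqAREREZmZmZmSIiIiIiIhEQAP//////8RERAzqqqqqqoAERERmZmZmZkiIiIiIiERAAAP/////xERADM6qqqqAAARERGZmZmZmSIiIiIiIREAAAAP////EREAMzM6qqoAAAEREWmZmZmZIiIiIiIhEQAAAA/////xEAAzMzOqoAAAABERZmZmZpkiIiIiIhEQAAAAA/////AAADMzMzqgAAAAERFmZmZmZiIiIiIiEQAAAAMzP///AAAAMzMzM6AAAAAxEWZmZmZmYiIiIiIhAAAAMzMzMzMAAAAzMzMzMAAAAAMzZmZmZmZmIiIiIiIAAAMzMzMzMwAAAzMzMzMzAAAAAzNmZmZmZmZiIiIiIgABEzMzMzMwAAADMzMzMzMwAAADM2ZmZmZmZmYiIiIiERERMzMzMzAAAAMzMzMzMzMAAAMz1mZmZmZmZmIiERERERETMzMzAAAAMzMzMzMzMzMAMzPd3d1mZmZmZiERERERERETMzMAAAAzMzMzMzMzMzMzM93d3dZmZmZmYREREREREREREAAAADMzMzMzMzMzMzMz3d3d3WZmZmZmEREREREREREREAAREzMzMzMzMzMzMzPd3d3dZmZmZmYRERERERERERERERETMzMzMzMzMzMRE93d3d1mZmZmYREREREREREREREREREzMzMzMzMzERER3d3d3dZmZmYRERERERERERERERERERMzMzMzMzERERHd3d3d1mZmYREREREREREREREREREREzMzMzMzMxEREd3d3d3WZmZhERERERERERERERERERETMzMzMzMzERER3d3d3dZmZmERERERERERERERERERERPu7uMzMz4RERHd3d3d1mZmYREREREREREREREREREREe7u7u7u7hEREN3d3d3WZmZhERERERERERERGxERERHu7u7u7u7uEREQ3d3d3dZmZmYREREREREREREbuxEREe7u7u7u7uEREQDd3d3d1mZmZhEREREREREREbu7u7Ee7u7u7u7u4RERAN3d3d3WZmEREREREREREREbu7u7se7u7u7u7u4RERAA3YiI3dZmERERERERERERERu7u7u77u7u7u7u4REREACIiIiIhEERERERERERERERG7u7u7u+7u7u7u7hEREAAIiIiIhERBERERERERVVEREbu7u7u7vu7u7u7hEREQAAiIiIiEREEREREVVVVVVVVVu7u7u7u77u7u7hEREREACIiIiERERFVVVVVVVVVVVVVbu7u7u7u+7u7uEREREQAIiIiIRERFVVVVVVVVVVVVVVu7u7u7u7d3d3d3ERERAAiIiIhEREVVVVVVVVVVVVVVW7u7u7u7x3d3d3d3d3cACIiIiIRERVVVVVVVVVVVVVVbu7u7u7zMd3d3d3d3dwAIiIiIhERFVVVVVVVVVVVVVVu7u7u7zMzMd3d3d3d3AAiIiIiERERVVVVVVVVVVVVVVbu7u7zMzMzMd3d3d3d3eIiIiIREREVVVVVVUFVVVVVVu7u7zMzMzMx3d3d3d3d4iIiIhERERFVVVVUAAAVVVVUADMzMzMzMzMd3d3d3d3iIiIiEREREVVVVUAAAAFVVUAAAzMzMzMzMzHd3d3d3eIiIiIREREREVVVQAAAABVUAAADMzMzMzMzMd3d3d3d4iIiIhERERERERVAAAAAAAAAAAAzMzMzMzMx3d3d3d3iIiIhEREREREREQAAAAAAAAAAAAMzMzMzMzHd3d3d3eIiIiERERERERERAAAAAAAAAAAAADMzMzMzMd3d3d3d4iIiIREREREREREQAAAAAAAAAAAAAzMzMzMd3d3d3d3iIiIREREREREREREAAAAAAAAAAAADMzBHMx3d3dwAHeIiIhERERERERERERAAAAAAAAAAAAAzBERHHd3dwAAAIiIhEREREREREREREQAAAAAEQAAAAARERERd3cAAAAAiIiERERERERERERERAAAAAEREAAAARERERERAAAAAACIiIhEREREREREREREAAAAEREQAAAAAAAREREQAAAAAIiIiIREREREREREREAAAAEREQAAAAAAAAAREREAAAAA"/>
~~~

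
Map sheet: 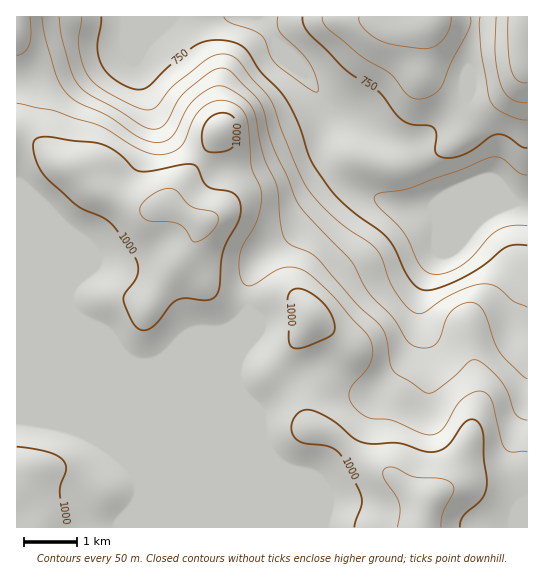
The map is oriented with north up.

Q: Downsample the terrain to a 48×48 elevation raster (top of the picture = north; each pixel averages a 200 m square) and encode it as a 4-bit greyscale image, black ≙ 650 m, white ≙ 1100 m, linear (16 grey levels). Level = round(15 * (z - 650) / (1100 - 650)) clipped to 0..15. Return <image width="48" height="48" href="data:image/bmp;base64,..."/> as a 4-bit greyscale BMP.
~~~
<image width="48" height="48" href="data:image/bmp;base64,Qk32BAAAAAAAAHYAAAAoAAAAMAAAADAAAAABAAQAAAAAAIAEAAATCwAAEwsAABAAAAAAAAAAAAAAABEREQAiIiIAMzMzAERERABVVVUAZmZmAHd3dwCIiIgAmZmZAKqqqgC7u7sAzMzMAN3d3QDu7u4A////AN3cy7uqqqqqqqqqqqqqqrvN3e7u3Lu7qt3cy7u6qqqqqqqqqqqqqrvM3e7u3Mu7qt3My7u7qqqqqqqqqqqqqrvM3e7u3cy7qt3My7u7qqqqqqqqqqqqqrvM3e7u7dy7ut3My7u7qqqqqqqqqqqqqrzN3u3d3dy7ut3My7u6qqqqqqqqqqqqq7zN3d3d3dy7qszMy7uqqqqqqqqqqqq7u8zN3dzMzcy6qsy7u7qqqqqqqqqqqqu7vMzMzMy7zMy6qru7uqqqqqqqqqqqqrvMzMy7u7uqvMy6maqqqqqqqqqqqqqqqrvMzMu6qqqaq8y6maqqqqqqqqqqqqqqqrvMy7uqqpmZq7upmKqqqqqqqqqqqqqqqru7u6qqqZmZmrupiKqqqqqqqqqqqqqqq7u7u6qpmZmImqqph6qqqqqqqqqqqqqqu7u7u6qpmZiIiZqYh6qqqqqqqqqqqqqqu7u7u6qpmIiIiJmYd6qqqqqqqqqqqqqqu7u7u7u6mId3iIiHdqqqqqqqqqqqqqqqu7u7u7u6mHd3eIh3Zqqqqqqqu7uqqqqqq7zMy7u6mHZneIh2ZqqqqqqqvMu6qqqqqrzMzLuph2ZmeId2Vaqqqqq7vMy7urqqqrzN3LqYh2VWd4dmVaqqqqu7zMy7u7uqqrzNy6mHdlVWZ3dlVaqqqru7zMzMzMu6q7zMy5h3ZVRFVmZlVaqqqqu7zMzMzMu6q7vLqYh2ZUMzRVVVVaqqqqq7vMzd3Muqqru6mYd2VEMiI0RVVKqqqqqrvMzd3cuqmaqpmHdmVDIREiNERKqqqqqrvMzd3cuqmZmZh3ZlVDIRERI0RKqqqqq7zM3d3dy6mZiIh2ZlQyERERIjM6qqqqu8zd3d3dy6qZiHdmVUMiEREREiM6qqqru83d3d7t3LqZh3ZlRDIhERERERIqqqu7zN3d7u7d3LqZh2ZUQyIREREREREaqrvM3d3d7t3dzLqod2VDMiEREREREREaq7zN3d3d3d3MzLqodlQzIiIhEREREREau83d3czM3dzLu7qYdkQzIiIiIhEREREbvN3d3czMzMzLu6qXZUMzMzMzMiIhERErvN3d3My7u7u7u6mHZDMzMzMzMzMyISI7zMzMzLupmqvMy7mGVDMzMzMzMzREMiM7zMzLu6mYiKvMzLl2VDIiIiIjMzREQzNLu7u7qph3eJrM3Ll1QzIiIiIzMzRERERLu6qqmYdmZ4q8zKhlQyIiIiM0RERERFVaqqmYh2VVVnmruphlQyIiIiNERERERVZqmZmHZlREVniZmYdUMiIiIjNFVVRERWd5mZh2VEMzRWeIiHVDIiIiMzRVZlVERXiJmYhlQzMzNFVnd1QyIiIjNEVWZmVEVniZmYdlQzMzM0RWZlMiIiIzRVVmZmVUVniaqYdkMzMzMzRFVUMiIiM0VWZmZmZVVombqYdUMzMzMzM0QzIiIjNFVmd3d3ZVVombqHZUQzMzMzMzIiIiIzRWZnd3d3dlVombqHZlQzMzMzMiIhESI0VWZ3d3eIdlVnmQ=="/>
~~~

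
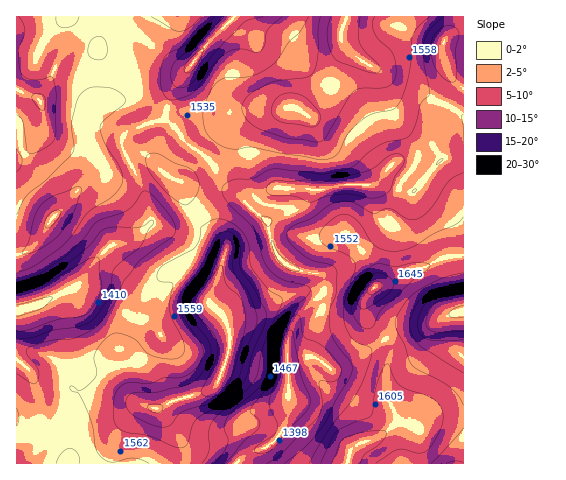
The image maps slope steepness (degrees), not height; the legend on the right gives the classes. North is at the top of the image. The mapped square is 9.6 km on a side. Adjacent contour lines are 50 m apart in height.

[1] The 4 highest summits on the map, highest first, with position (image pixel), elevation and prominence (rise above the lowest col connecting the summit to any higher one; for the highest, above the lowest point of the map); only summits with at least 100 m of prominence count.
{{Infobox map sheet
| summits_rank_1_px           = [215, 308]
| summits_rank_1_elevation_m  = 1749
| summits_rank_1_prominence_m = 402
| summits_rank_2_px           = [375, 287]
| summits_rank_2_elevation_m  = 1714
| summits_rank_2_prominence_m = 227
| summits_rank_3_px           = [341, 36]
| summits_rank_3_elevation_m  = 1689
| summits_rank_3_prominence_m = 167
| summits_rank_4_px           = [53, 218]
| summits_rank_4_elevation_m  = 1656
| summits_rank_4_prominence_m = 125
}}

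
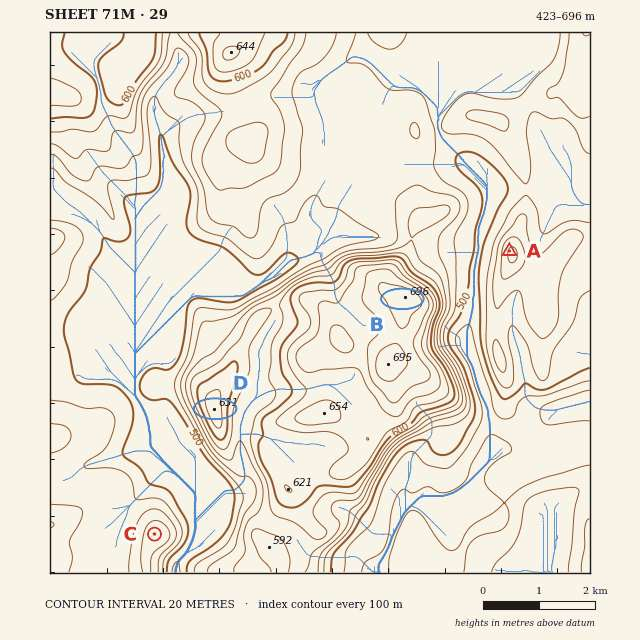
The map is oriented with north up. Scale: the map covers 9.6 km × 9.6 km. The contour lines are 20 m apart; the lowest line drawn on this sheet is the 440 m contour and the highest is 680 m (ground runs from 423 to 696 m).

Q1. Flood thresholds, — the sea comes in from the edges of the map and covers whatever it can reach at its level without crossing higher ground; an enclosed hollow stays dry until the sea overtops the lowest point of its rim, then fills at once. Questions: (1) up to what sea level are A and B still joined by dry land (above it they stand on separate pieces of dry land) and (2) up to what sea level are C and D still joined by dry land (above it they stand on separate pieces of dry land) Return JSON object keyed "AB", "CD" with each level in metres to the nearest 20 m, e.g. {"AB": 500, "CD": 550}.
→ {"AB": 520, "CD": 500}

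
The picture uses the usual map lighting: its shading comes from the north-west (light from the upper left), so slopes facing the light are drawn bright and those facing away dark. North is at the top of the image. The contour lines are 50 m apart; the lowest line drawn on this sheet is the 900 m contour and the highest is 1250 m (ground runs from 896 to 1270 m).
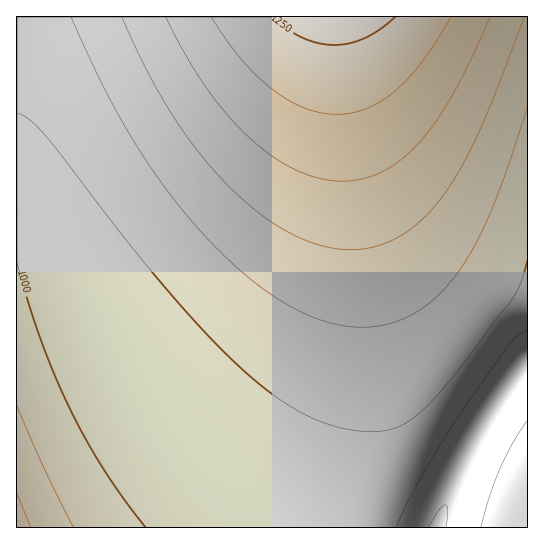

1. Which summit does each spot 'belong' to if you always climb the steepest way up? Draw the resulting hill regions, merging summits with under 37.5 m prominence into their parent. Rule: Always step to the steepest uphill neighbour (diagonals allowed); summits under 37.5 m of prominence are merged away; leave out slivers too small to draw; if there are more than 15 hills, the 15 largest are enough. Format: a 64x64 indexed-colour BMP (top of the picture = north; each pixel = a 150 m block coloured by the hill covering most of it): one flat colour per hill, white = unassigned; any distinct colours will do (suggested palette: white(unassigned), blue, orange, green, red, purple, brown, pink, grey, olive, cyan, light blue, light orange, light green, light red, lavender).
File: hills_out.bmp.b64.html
<image width="64" height="64" href="data:image/bmp;base64,Qk12CAAAAAAAAHYAAAAoAAAAQAAAAEAAAAABAAQAAAAAAAAIAAATCwAAEwsAABAAAAAAAAAA////ALR3HwAOf/8ALKAsACgn1gC9Z5QAS1aMAMJ34wB/f38AIr28AM++FwDox64AeLv/AIrfmACWmP8A1bDFACIiIiIiIiIiIiIiIiIiIiIhEREREREREREREzMzMzMzIiIiIiIiIiIiIiIiIiIiIRERERERERERERETMzMzMzMiIiIiIiIiIiIiIiIiIiIREREREREREREREREzMzMzMyIiIiIiIiIiIiIiIiIiIRERERERERERERERETMzMzMzIiIiIiIiIiIiIiIiIiIRERERERERERERERERMzMzMzMiIiIiIiIiIiIiIiIiERERERERERERERERERETMzMzMyIiIiIiIiIiIiIiIiERERERERERERERERERERMzMzMzIiIiIiIiIiIiIiIiERERERERERERERERERERETMzMzMiIiIiIiIiIiIiIiERERERERERERERERERERERMzMzMyIiIiIiIiIiIiIiERERERERERERERERERERERETMzMzIiIiIiIiIiIiIiERERERERERERERERERERERERMzMzMiIiIiIiIiIiIiERERERERERERERERERERERERETMzMyIiIiIiIiIiIiIRERERERERERERERERERERERERMzMzIiIiIiIiIiIiIRERERERERERERERERERERERERETMzMiIiIiIiIiIiIREREREREREREREREREREREREREREzMyIiIiIiIiIiIRERERERERERERERERERERERERERETMzIiIiIiIiIiIREREREREREREREREREREREREREREREzMiIiIiIiIiIhERERERERERERERERERERERERERERERMyIiIiIiIiIhERERERERERERERERERERERERERERERETIiIiIiIiIhERERERERERERERERERERERERERERERERMiIiIiIiIiERERERERERERERERERERERERERERERERESIiIiIiIiERERERERERERERERERERERERERERERERERIiIiIiIiIREREREREREREREREREREREREREREREREREiIiIiIiIRERERERERERERERERERERERERERERERERESIiIiIiIRERERERERERERERERERERERERERERERERERIiIiIiIhEREREREREREREREREREREREREREREREREREiIiIiIhERERERERERERERERERERERERERERERERERESIiIiIiERERERERERERERERERERERERERERERERERERIiIiIiEREREREREREREREREREREREREREREREREREREiIiIiIRERERERERERERERERERERERERERERERERERESIiIiIRERERERERERERERERERERERERERERERERERERIiIiIhEREREREREREREREREREREREREREREREREREREiIiIhERERERERERERERERERERERERERERERERERERESIiIiERERERERERERERERERERERERERERERERERERERIiIiEREREREREREREREREREREREREREREREREREREREiIiIRERERERERERERERERERERERERERERERERERERESIiIRERERERERERERERERERERERERERERERERERERERIiIhEREREREREREREREREREREREREREREREREREREREiIhERERERERERERERERERERERERERERERERERERERESIiERERERERERERERERERERERERERERERERERERERERIiEREREREREREREREREREREREREREREREREREREREREiERERERERERERERERERERERERERERERERERERERERERERERERERERERERERERERERERERERERERERERERERERERERERERERERERERERERERERERERERERERERERERERERERERERERERERERERERERERERERERERERERERERERERERERERERERERERERERERERERERERERERERERERERERERERERERERERERERERERERERERERERERERERERERERERERERERERERERERERERERERERERERERERERERERERERERERERERERERERERERERERERERERERERERERERERERERERERERERERERERERERERERERERERERERERERERERERERERERERERERERERERERERERERERERERERERERERERERERERERERERERERERERERERERERERERERERERERERERERERERERERERERERERERERERERERERERERERERERERERERERERERERERERERERERERERERERERERERERERERERERERERERERERERERERERERERERERERERERERERERERERERERERERERERERERERERERERERERERERERERERERERERERERERERERERERERERERERERERERERERERERERERERERERERERERERERERERERERERERERERERERERERERERERERERERERERERERERERERERERERERERERERERERERERERERERERERERERERERERERERERERERERERERERERERERERERERERERERERERERERERERERERERERERERERERERERERERERERERERERERERERERERERERERERERERERERERERERERERERERERERERERERERERERERERERERERERERERERERERERERERERERERERERERERERERERER"/>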